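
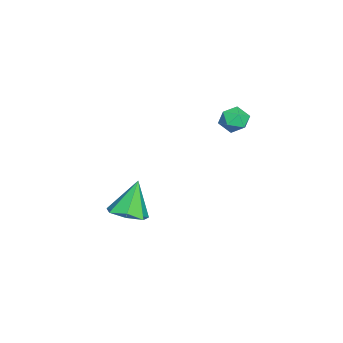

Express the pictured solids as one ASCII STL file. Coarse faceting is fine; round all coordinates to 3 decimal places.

solid 
facet normal -0.582 0.778 -0.237
outer loop
vertex -1.373 3.158 1.551
vertex -1.862 2.918 1.964
vertex -1.388 3.347 2.207
endloop
endfacet
facet normal 0.106 0.956 -0.273
outer loop
vertex -1.373 3.158 1.551
vertex -1.388 3.347 2.207
vertex -0.792 3.196 1.909
endloop
endfacet
facet normal 0.423 0.521 -0.742
outer loop
vertex -1.373 3.158 1.551
vertex -0.792 3.196 1.909
vertex -0.897 2.673 1.482
endloop
endfacet
facet normal -0.070 0.073 -0.995
outer loop
vertex -1.373 3.158 1.551
vertex -0.897 2.673 1.482
vertex -1.558 2.501 1.516
endloop
endfacet
facet normal -0.691 0.231 -0.684
outer loop
vertex -1.373 3.158 1.551
vertex -1.558 2.501 1.516
vertex -1.862 2.918 1.964
endloop
endfacet
facet normal 0.397 0.840 0.369
outer loop
vertex -0.792 3.196 1.909
vertex -1.388 3.347 2.207
vertex -0.922 2.979 2.544
endloop
endfacet
facet normal -0.717 0.552 0.426
outer loop
vertex -1.388 3.347 2.207
vertex -1.862 2.918 1.964
vertex -1.583 2.807 2.578
endloop
endfacet
facet normal -0.895 -0.333 -0.297
outer loop
vertex -1.862 2.918 1.964
vertex -1.558 2.501 1.516
vertex -1.688 2.284 2.151
endloop
endfacet
facet normal 0.112 -0.590 -0.800
outer loop
vertex -1.558 2.501 1.516
vertex -0.897 2.673 1.482
vertex -1.092 2.133 1.853
endloop
endfacet
facet normal 0.911 0.135 -0.390
outer loop
vertex -0.897 2.673 1.482
vertex -0.792 3.196 1.909
vertex -0.618 2.562 2.096
endloop
endfacet
facet normal 0.070 -0.073 0.995
outer loop
vertex -1.107 2.322 2.509
vertex -0.922 2.979 2.544
vertex -1.583 2.807 2.578
endloop
endfacet
facet normal -0.423 -0.521 0.742
outer loop
vertex -1.107 2.322 2.509
vertex -1.583 2.807 2.578
vertex -1.688 2.284 2.151
endloop
endfacet
facet normal -0.106 -0.956 0.273
outer loop
vertex -1.107 2.322 2.509
vertex -1.688 2.284 2.151
vertex -1.092 2.133 1.853
endloop
endfacet
facet normal 0.582 -0.778 0.237
outer loop
vertex -1.107 2.322 2.509
vertex -1.092 2.133 1.853
vertex -0.618 2.562 2.096
endloop
endfacet
facet normal 0.691 -0.231 0.684
outer loop
vertex -1.107 2.322 2.509
vertex -0.618 2.562 2.096
vertex -0.922 2.979 2.544
endloop
endfacet
facet normal -0.112 0.590 0.800
outer loop
vertex -1.583 2.807 2.578
vertex -0.922 2.979 2.544
vertex -1.388 3.347 2.207
endloop
endfacet
facet normal -0.911 -0.135 0.390
outer loop
vertex -1.688 2.284 2.151
vertex -1.583 2.807 2.578
vertex -1.862 2.918 1.964
endloop
endfacet
facet normal -0.397 -0.840 -0.369
outer loop
vertex -1.092 2.133 1.853
vertex -1.688 2.284 2.151
vertex -1.558 2.501 1.516
endloop
endfacet
facet normal 0.717 -0.552 -0.426
outer loop
vertex -0.618 2.562 2.096
vertex -1.092 2.133 1.853
vertex -0.897 2.673 1.482
endloop
endfacet
facet normal 0.895 0.333 0.297
outer loop
vertex -0.922 2.979 2.544
vertex -0.618 2.562 2.096
vertex -0.792 3.196 1.909
endloop
endfacet
facet normal 0.391 -0.184 -0.902
outer loop
vertex -0.269 -0.698 -3.595
vertex -0.759 -1.45 -3.654
vertex -0.975 -0.617 -3.918
endloop
endfacet
facet normal -0.012 0.964 0.267
outer loop
vertex -0.269 -0.698 -3.595
vertex -0.975 -0.617 -3.918
vertex -1.441 -1.13 -2.086
endloop
endfacet
facet normal 0.392 -0.184 -0.901
outer loop
vertex -0.975 -0.617 -3.918
vertex -0.759 -1.45 -3.654
vertex -1.519 -1.164 -4.043
endloop
endfacet
facet normal -0.711 0.703 0.016
outer loop
vertex -0.975 -0.617 -3.918
vertex -1.519 -1.164 -4.043
vertex -1.441 -1.13 -2.086
endloop
endfacet
facet normal 0.392 -0.184 -0.901
outer loop
vertex -1.519 -1.164 -4.043
vertex -0.759 -1.45 -3.654
vertex -1.491 -1.926 -3.875
endloop
endfacet
facet normal -0.999 -0.028 0.040
outer loop
vertex -1.519 -1.164 -4.043
vertex -1.491 -1.926 -3.875
vertex -1.441 -1.13 -2.086
endloop
endfacet
facet normal 0.392 -0.184 -0.902
outer loop
vertex -1.491 -1.926 -3.875
vertex -0.759 -1.45 -3.654
vertex -0.912 -2.33 -3.541
endloop
endfacet
facet normal -0.659 -0.680 0.321
outer loop
vertex -1.491 -1.926 -3.875
vertex -0.912 -2.33 -3.541
vertex -1.441 -1.13 -2.086
endloop
endfacet
facet normal 0.392 -0.184 -0.901
outer loop
vertex -0.912 -2.33 -3.541
vertex -0.759 -1.45 -3.654
vertex -0.218 -2.071 -3.292
endloop
endfacet
facet normal 0.052 -0.761 0.647
outer loop
vertex -0.912 -2.33 -3.541
vertex -0.218 -2.071 -3.292
vertex -1.441 -1.13 -2.086
endloop
endfacet
facet normal 0.392 -0.184 -0.901
outer loop
vertex -0.218 -2.071 -3.292
vertex -0.759 -1.45 -3.654
vertex 0.068 -1.345 -3.316
endloop
endfacet
facet normal 0.599 -0.211 0.772
outer loop
vertex -0.218 -2.071 -3.292
vertex 0.068 -1.345 -3.316
vertex -1.441 -1.13 -2.086
endloop
endfacet
facet normal 0.392 -0.185 -0.901
outer loop
vertex 0.068 -1.345 -3.316
vertex -0.759 -1.45 -3.654
vertex -0.269 -0.698 -3.595
endloop
endfacet
facet normal 0.571 0.557 0.603
outer loop
vertex 0.068 -1.345 -3.316
vertex -0.269 -0.698 -3.595
vertex -1.441 -1.13 -2.086
endloop
endfacet

endsolid


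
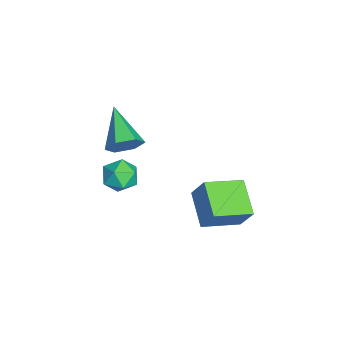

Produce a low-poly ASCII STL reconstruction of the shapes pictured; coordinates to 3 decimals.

solid 
facet normal -0.341 -0.371 -0.864
outer loop
vertex 1.347 2.352 -1.116
vertex -0.299 1.983 -0.308
vertex 0.709 4.103 -1.616
endloop
endfacet
facet normal 0.880 0.198 -0.431
outer loop
vertex 1.199 4.637 -0.372
vertex 1.347 2.352 -1.116
vertex 0.709 4.103 -1.616
endloop
endfacet
facet normal -0.340 -0.371 -0.864
outer loop
vertex 0.709 4.103 -1.616
vertex -0.299 1.983 -0.308
vertex -0.937 3.734 -0.809
endloop
endfacet
facet normal -0.331 0.907 -0.259
outer loop
vertex -0.937 3.734 -0.809
vertex 1.199 4.637 -0.372
vertex 0.709 4.103 -1.616
endloop
endfacet
facet normal 0.331 -0.907 0.259
outer loop
vertex 1.347 2.352 -1.116
vertex 0.191 2.517 0.936
vertex -0.299 1.983 -0.308
endloop
endfacet
facet normal 0.880 0.197 -0.431
outer loop
vertex 1.837 2.886 0.129
vertex 1.347 2.352 -1.116
vertex 1.199 4.637 -0.372
endloop
endfacet
facet normal 0.331 -0.908 0.259
outer loop
vertex 1.837 2.886 0.129
vertex 0.191 2.517 0.936
vertex 1.347 2.352 -1.116
endloop
endfacet
facet normal -0.880 -0.197 0.431
outer loop
vertex -0.299 1.983 -0.308
vertex 0.191 2.517 0.936
vertex -0.937 3.734 -0.809
endloop
endfacet
facet normal -0.331 0.907 -0.259
outer loop
vertex -0.447 4.268 0.436
vertex 1.199 4.637 -0.372
vertex -0.937 3.734 -0.809
endloop
endfacet
facet normal -0.880 -0.198 0.431
outer loop
vertex -0.937 3.734 -0.809
vertex 0.191 2.517 0.936
vertex -0.447 4.268 0.436
endloop
endfacet
facet normal 0.341 0.371 0.864
outer loop
vertex -0.447 4.268 0.436
vertex 1.837 2.886 0.129
vertex 1.199 4.637 -0.372
endloop
endfacet
facet normal 0.340 0.371 0.864
outer loop
vertex 0.191 2.517 0.936
vertex 1.837 2.886 0.129
vertex -0.447 4.268 0.436
endloop
endfacet
facet normal -0.837 0.314 0.449
outer loop
vertex -4.655 -1.348 -2.308
vertex -4.134 -1.079 -1.525
vertex -4.286 -0.444 -2.253
endloop
endfacet
facet normal -0.888 0.378 -0.261
outer loop
vertex -4.655 -1.348 -2.308
vertex -4.286 -0.444 -2.253
vertex -4.248 -0.938 -3.097
endloop
endfacet
facet normal -0.793 -0.267 -0.548
outer loop
vertex -4.655 -1.348 -2.308
vertex -4.248 -0.938 -3.097
vertex -4.074 -1.878 -2.89
endloop
endfacet
facet normal -0.682 -0.731 -0.016
outer loop
vertex -4.655 -1.348 -2.308
vertex -4.074 -1.878 -2.89
vertex -4.003 -1.965 -1.918
endloop
endfacet
facet normal -0.709 -0.371 0.599
outer loop
vertex -4.655 -1.348 -2.308
vertex -4.003 -1.965 -1.918
vertex -4.134 -1.079 -1.525
endloop
endfacet
facet normal -0.357 0.799 -0.484
outer loop
vertex -4.248 -0.938 -3.097
vertex -4.286 -0.444 -2.253
vertex -3.477 -0.415 -2.802
endloop
endfacet
facet normal -0.273 0.696 0.664
outer loop
vertex -4.286 -0.444 -2.253
vertex -4.134 -1.079 -1.525
vertex -3.406 -0.502 -1.83
endloop
endfacet
facet normal -0.067 -0.413 0.908
outer loop
vertex -4.134 -1.079 -1.525
vertex -4.003 -1.965 -1.918
vertex -3.232 -1.442 -1.623
endloop
endfacet
facet normal -0.024 -0.996 -0.087
outer loop
vertex -4.003 -1.965 -1.918
vertex -4.074 -1.878 -2.89
vertex -3.194 -1.936 -2.467
endloop
endfacet
facet normal -0.202 -0.246 -0.948
outer loop
vertex -4.074 -1.878 -2.89
vertex -4.248 -0.938 -3.097
vertex -3.346 -1.301 -3.195
endloop
endfacet
facet normal 0.682 0.731 0.016
outer loop
vertex -2.825 -1.032 -2.412
vertex -3.477 -0.415 -2.802
vertex -3.406 -0.502 -1.83
endloop
endfacet
facet normal 0.793 0.267 0.548
outer loop
vertex -2.825 -1.032 -2.412
vertex -3.406 -0.502 -1.83
vertex -3.232 -1.442 -1.623
endloop
endfacet
facet normal 0.888 -0.378 0.261
outer loop
vertex -2.825 -1.032 -2.412
vertex -3.232 -1.442 -1.623
vertex -3.194 -1.936 -2.467
endloop
endfacet
facet normal 0.837 -0.314 -0.449
outer loop
vertex -2.825 -1.032 -2.412
vertex -3.194 -1.936 -2.467
vertex -3.346 -1.301 -3.195
endloop
endfacet
facet normal 0.709 0.371 -0.599
outer loop
vertex -2.825 -1.032 -2.412
vertex -3.346 -1.301 -3.195
vertex -3.477 -0.415 -2.802
endloop
endfacet
facet normal 0.024 0.996 0.087
outer loop
vertex -3.406 -0.502 -1.83
vertex -3.477 -0.415 -2.802
vertex -4.286 -0.444 -2.253
endloop
endfacet
facet normal 0.202 0.246 0.948
outer loop
vertex -3.232 -1.442 -1.623
vertex -3.406 -0.502 -1.83
vertex -4.134 -1.079 -1.525
endloop
endfacet
facet normal 0.357 -0.799 0.484
outer loop
vertex -3.194 -1.936 -2.467
vertex -3.232 -1.442 -1.623
vertex -4.003 -1.965 -1.918
endloop
endfacet
facet normal 0.273 -0.696 -0.664
outer loop
vertex -3.346 -1.301 -3.195
vertex -3.194 -1.936 -2.467
vertex -4.074 -1.878 -2.89
endloop
endfacet
facet normal 0.067 0.413 -0.908
outer loop
vertex -3.477 -0.415 -2.802
vertex -3.346 -1.301 -3.195
vertex -4.248 -0.938 -3.097
endloop
endfacet
facet normal 0.850 0.223 -0.478
outer loop
vertex 0.033 -0.396 3.852
vertex -0.24 -0.865 3.147
vertex -0.434 0.002 3.207
endloop
endfacet
facet normal -0.234 0.743 0.627
outer loop
vertex 0.033 -0.396 3.852
vertex -0.434 0.002 3.207
vertex -2.1 -1.355 4.193
endloop
endfacet
facet normal 0.850 0.223 -0.478
outer loop
vertex -0.434 0.002 3.207
vertex -0.24 -0.865 3.147
vertex -0.707 -0.467 2.502
endloop
endfacet
facet normal -0.687 0.699 -0.199
outer loop
vertex -0.434 0.002 3.207
vertex -0.707 -0.467 2.502
vertex -2.1 -1.355 4.193
endloop
endfacet
facet normal 0.850 0.223 -0.478
outer loop
vertex -0.707 -0.467 2.502
vertex -0.24 -0.865 3.147
vertex -0.513 -1.334 2.442
endloop
endfacet
facet normal -0.735 -0.118 -0.668
outer loop
vertex -0.707 -0.467 2.502
vertex -0.513 -1.334 2.442
vertex -2.1 -1.355 4.193
endloop
endfacet
facet normal 0.849 0.224 -0.478
outer loop
vertex -0.513 -1.334 2.442
vertex -0.24 -0.865 3.147
vertex -0.045 -1.731 3.087
endloop
endfacet
facet normal -0.330 -0.892 -0.310
outer loop
vertex -0.513 -1.334 2.442
vertex -0.045 -1.731 3.087
vertex -2.1 -1.355 4.193
endloop
endfacet
facet normal 0.849 0.224 -0.478
outer loop
vertex -0.045 -1.731 3.087
vertex -0.24 -0.865 3.147
vertex 0.228 -1.262 3.792
endloop
endfacet
facet normal 0.123 -0.848 0.516
outer loop
vertex -0.045 -1.731 3.087
vertex 0.228 -1.262 3.792
vertex -2.1 -1.355 4.193
endloop
endfacet
facet normal 0.849 0.224 -0.478
outer loop
vertex 0.228 -1.262 3.792
vertex -0.24 -0.865 3.147
vertex 0.033 -0.396 3.852
endloop
endfacet
facet normal 0.171 -0.030 0.985
outer loop
vertex 0.228 -1.262 3.792
vertex 0.033 -0.396 3.852
vertex -2.1 -1.355 4.193
endloop
endfacet

endsolid


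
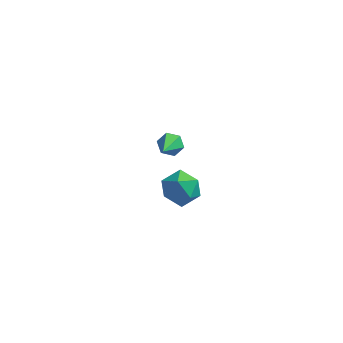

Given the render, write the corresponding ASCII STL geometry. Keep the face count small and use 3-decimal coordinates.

solid 
facet normal -0.025 0.834 -0.550
outer loop
vertex -2.635 3.766 -1.646
vertex -2.967 4.154 -1.043
vertex -2.181 4.131 -1.113
endloop
endfacet
facet normal 0.788 -0.535 -0.305
outer loop
vertex -2.635 3.766 -1.646
vertex -2.181 4.131 -1.113
vertex -2.913 2.326 0.163
endloop
endfacet
facet normal -0.025 0.834 -0.550
outer loop
vertex -2.181 4.131 -1.113
vertex -2.967 4.154 -1.043
vertex -2.513 4.519 -0.51
endloop
endfacet
facet normal 0.873 -0.010 0.487
outer loop
vertex -2.181 4.131 -1.113
vertex -2.513 4.519 -0.51
vertex -2.913 2.326 0.163
endloop
endfacet
facet normal -0.025 0.834 -0.550
outer loop
vertex -2.513 4.519 -0.51
vertex -2.967 4.154 -1.043
vertex -3.299 4.542 -0.44
endloop
endfacet
facet normal 0.093 0.277 0.956
outer loop
vertex -2.513 4.519 -0.51
vertex -3.299 4.542 -0.44
vertex -2.913 2.326 0.163
endloop
endfacet
facet normal -0.026 0.834 -0.551
outer loop
vertex -3.299 4.542 -0.44
vertex -2.967 4.154 -1.043
vertex -3.754 4.176 -0.973
endloop
endfacet
facet normal -0.773 0.038 0.634
outer loop
vertex -3.299 4.542 -0.44
vertex -3.754 4.176 -0.973
vertex -2.913 2.326 0.163
endloop
endfacet
facet normal -0.026 0.834 -0.551
outer loop
vertex -3.754 4.176 -0.973
vertex -2.967 4.154 -1.043
vertex -3.422 3.788 -1.576
endloop
endfacet
facet normal -0.858 -0.488 -0.159
outer loop
vertex -3.754 4.176 -0.973
vertex -3.422 3.788 -1.576
vertex -2.913 2.326 0.163
endloop
endfacet
facet normal -0.026 0.834 -0.551
outer loop
vertex -3.422 3.788 -1.576
vertex -2.967 4.154 -1.043
vertex -2.635 3.766 -1.646
endloop
endfacet
facet normal -0.078 -0.774 -0.628
outer loop
vertex -3.422 3.788 -1.576
vertex -2.635 3.766 -1.646
vertex -2.913 2.326 0.163
endloop
endfacet
facet normal 0.211 0.192 0.959
outer loop
vertex -0.743 -2.617 4.248
vertex -0.595 -3.747 4.442
vertex 0.302 -3.094 4.114
endloop
endfacet
facet normal 0.406 0.737 0.541
outer loop
vertex -0.743 -2.617 4.248
vertex 0.302 -3.094 4.114
vertex -0.083 -2.319 3.347
endloop
endfacet
facet normal -0.172 0.966 0.193
outer loop
vertex -0.743 -2.617 4.248
vertex -0.083 -2.319 3.347
vertex -1.217 -2.492 3.201
endloop
endfacet
facet normal -0.726 0.563 0.396
outer loop
vertex -0.743 -2.617 4.248
vertex -1.217 -2.492 3.201
vertex -1.533 -3.375 3.877
endloop
endfacet
facet normal -0.489 0.085 0.868
outer loop
vertex -0.743 -2.617 4.248
vertex -1.533 -3.375 3.877
vertex -0.595 -3.747 4.442
endloop
endfacet
facet normal 0.870 0.489 0.058
outer loop
vertex -0.083 -2.319 3.347
vertex 0.302 -3.094 4.114
vertex 0.473 -3.265 2.983
endloop
endfacet
facet normal 0.554 -0.393 0.734
outer loop
vertex 0.302 -3.094 4.114
vertex -0.595 -3.747 4.442
vertex 0.157 -4.148 3.659
endloop
endfacet
facet normal -0.578 -0.566 0.588
outer loop
vertex -0.595 -3.747 4.442
vertex -1.533 -3.375 3.877
vertex -0.977 -4.321 3.513
endloop
endfacet
facet normal -0.962 0.209 -0.177
outer loop
vertex -1.533 -3.375 3.877
vertex -1.217 -2.492 3.201
vertex -1.362 -3.546 2.746
endloop
endfacet
facet normal -0.066 0.861 -0.505
outer loop
vertex -1.217 -2.492 3.201
vertex -0.083 -2.319 3.347
vertex -0.465 -2.893 2.418
endloop
endfacet
facet normal 0.726 -0.563 -0.396
outer loop
vertex -0.317 -4.023 2.612
vertex 0.473 -3.265 2.983
vertex 0.157 -4.148 3.659
endloop
endfacet
facet normal 0.172 -0.966 -0.193
outer loop
vertex -0.317 -4.023 2.612
vertex 0.157 -4.148 3.659
vertex -0.977 -4.321 3.513
endloop
endfacet
facet normal -0.406 -0.737 -0.541
outer loop
vertex -0.317 -4.023 2.612
vertex -0.977 -4.321 3.513
vertex -1.362 -3.546 2.746
endloop
endfacet
facet normal -0.211 -0.192 -0.959
outer loop
vertex -0.317 -4.023 2.612
vertex -1.362 -3.546 2.746
vertex -0.465 -2.893 2.418
endloop
endfacet
facet normal 0.489 -0.085 -0.868
outer loop
vertex -0.317 -4.023 2.612
vertex -0.465 -2.893 2.418
vertex 0.473 -3.265 2.983
endloop
endfacet
facet normal 0.962 -0.209 0.177
outer loop
vertex 0.157 -4.148 3.659
vertex 0.473 -3.265 2.983
vertex 0.302 -3.094 4.114
endloop
endfacet
facet normal 0.066 -0.861 0.505
outer loop
vertex -0.977 -4.321 3.513
vertex 0.157 -4.148 3.659
vertex -0.595 -3.747 4.442
endloop
endfacet
facet normal -0.870 -0.489 -0.058
outer loop
vertex -1.362 -3.546 2.746
vertex -0.977 -4.321 3.513
vertex -1.533 -3.375 3.877
endloop
endfacet
facet normal -0.554 0.393 -0.734
outer loop
vertex -0.465 -2.893 2.418
vertex -1.362 -3.546 2.746
vertex -1.217 -2.492 3.201
endloop
endfacet
facet normal 0.578 0.566 -0.588
outer loop
vertex 0.473 -3.265 2.983
vertex -0.465 -2.893 2.418
vertex -0.083 -2.319 3.347
endloop
endfacet

endsolid


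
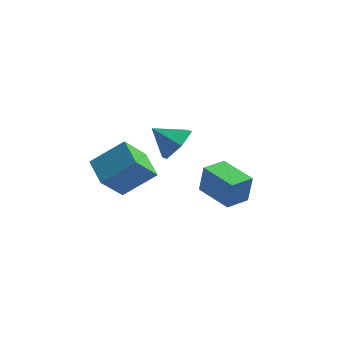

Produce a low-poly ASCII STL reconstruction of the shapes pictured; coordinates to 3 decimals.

solid 
facet normal -0.375 -0.505 0.777
outer loop
vertex -3.118 0.515 -1.17
vertex -3.91 1.62 -0.834
vertex -4.462 -0.124 -2.235
endloop
endfacet
facet normal 0.565 -0.789 -0.240
outer loop
vertex -3.79 0.78 -3.626
vertex -3.118 0.515 -1.17
vertex -4.462 -0.124 -2.235
endloop
endfacet
facet normal -0.375 -0.506 0.777
outer loop
vertex -4.462 -0.124 -2.235
vertex -3.91 1.62 -0.834
vertex -5.254 0.98 -1.899
endloop
endfacet
facet normal -0.734 -0.350 -0.582
outer loop
vertex -5.254 0.98 -1.899
vertex -3.79 0.78 -3.626
vertex -4.462 -0.124 -2.235
endloop
endfacet
facet normal 0.734 0.349 0.582
outer loop
vertex -3.118 0.515 -1.17
vertex -3.238 2.524 -2.225
vertex -3.91 1.62 -0.834
endloop
endfacet
facet normal 0.566 -0.789 -0.240
outer loop
vertex -2.446 1.42 -2.561
vertex -3.118 0.515 -1.17
vertex -3.79 0.78 -3.626
endloop
endfacet
facet normal 0.734 0.350 0.582
outer loop
vertex -2.446 1.42 -2.561
vertex -3.238 2.524 -2.225
vertex -3.118 0.515 -1.17
endloop
endfacet
facet normal -0.566 0.789 0.240
outer loop
vertex -3.91 1.62 -0.834
vertex -3.238 2.524 -2.225
vertex -5.254 0.98 -1.899
endloop
endfacet
facet normal -0.734 -0.349 -0.582
outer loop
vertex -4.582 1.885 -3.29
vertex -3.79 0.78 -3.626
vertex -5.254 0.98 -1.899
endloop
endfacet
facet normal -0.565 0.789 0.240
outer loop
vertex -5.254 0.98 -1.899
vertex -3.238 2.524 -2.225
vertex -4.582 1.885 -3.29
endloop
endfacet
facet normal 0.375 0.505 -0.777
outer loop
vertex -4.582 1.885 -3.29
vertex -2.446 1.42 -2.561
vertex -3.79 0.78 -3.626
endloop
endfacet
facet normal 0.375 0.506 -0.777
outer loop
vertex -3.238 2.524 -2.225
vertex -2.446 1.42 -2.561
vertex -4.582 1.885 -3.29
endloop
endfacet
facet normal 0.804 -0.014 -0.594
outer loop
vertex -1.442 3.337 -1.003
vertex -2.039 3.14 -1.807
vertex -1.832 4.105 -1.55
endloop
endfacet
facet normal -0.054 0.561 0.826
outer loop
vertex -1.442 3.337 -1.003
vertex -1.832 4.105 -1.55
vertex -3.141 3.16 -0.993
endloop
endfacet
facet normal 0.804 -0.014 -0.594
outer loop
vertex -1.832 4.105 -1.55
vertex -2.039 3.14 -1.807
vertex -2.429 3.908 -2.353
endloop
endfacet
facet normal -0.523 0.832 0.184
outer loop
vertex -1.832 4.105 -1.55
vertex -2.429 3.908 -2.353
vertex -3.141 3.16 -0.993
endloop
endfacet
facet normal 0.804 -0.014 -0.594
outer loop
vertex -2.429 3.908 -2.353
vertex -2.039 3.14 -1.807
vertex -2.636 2.943 -2.61
endloop
endfacet
facet normal -0.905 0.279 -0.320
outer loop
vertex -2.429 3.908 -2.353
vertex -2.636 2.943 -2.61
vertex -3.141 3.16 -0.993
endloop
endfacet
facet normal 0.804 -0.014 -0.594
outer loop
vertex -2.636 2.943 -2.61
vertex -2.039 3.14 -1.807
vertex -2.246 2.175 -2.064
endloop
endfacet
facet normal -0.818 -0.545 -0.182
outer loop
vertex -2.636 2.943 -2.61
vertex -2.246 2.175 -2.064
vertex -3.141 3.16 -0.993
endloop
endfacet
facet normal 0.804 -0.014 -0.594
outer loop
vertex -2.246 2.175 -2.064
vertex -2.039 3.14 -1.807
vertex -1.649 2.372 -1.261
endloop
endfacet
facet normal -0.349 -0.817 0.460
outer loop
vertex -2.246 2.175 -2.064
vertex -1.649 2.372 -1.261
vertex -3.141 3.16 -0.993
endloop
endfacet
facet normal 0.804 -0.014 -0.594
outer loop
vertex -1.649 2.372 -1.261
vertex -2.039 3.14 -1.807
vertex -1.442 3.337 -1.003
endloop
endfacet
facet normal 0.033 -0.265 0.964
outer loop
vertex -1.649 2.372 -1.261
vertex -1.442 3.337 -1.003
vertex -3.141 3.16 -0.993
endloop
endfacet
facet normal -0.561 -0.815 0.147
outer loop
vertex 1.099 -0.295 -1.177
vertex -0.312 0.688 -1.11
vertex 0.947 -0.425 -2.481
endloop
endfacet
facet normal 0.820 -0.571 -0.039
outer loop
vertex 1.592 0.512 -2.65
vertex 1.099 -0.295 -1.177
vertex 0.947 -0.425 -2.481
endloop
endfacet
facet normal -0.561 -0.815 0.146
outer loop
vertex 0.947 -0.425 -2.481
vertex -0.312 0.688 -1.11
vertex -0.464 0.558 -2.415
endloop
endfacet
facet normal -0.115 -0.099 -0.988
outer loop
vertex -0.464 0.558 -2.415
vertex 1.592 0.512 -2.65
vertex 0.947 -0.425 -2.481
endloop
endfacet
facet normal 0.116 0.099 0.988
outer loop
vertex 1.099 -0.295 -1.177
vertex 0.333 1.625 -1.279
vertex -0.312 0.688 -1.11
endloop
endfacet
facet normal 0.820 -0.571 -0.039
outer loop
vertex 1.744 0.642 -1.345
vertex 1.099 -0.295 -1.177
vertex 1.592 0.512 -2.65
endloop
endfacet
facet normal 0.115 0.098 0.989
outer loop
vertex 1.744 0.642 -1.345
vertex 0.333 1.625 -1.279
vertex 1.099 -0.295 -1.177
endloop
endfacet
facet normal -0.820 0.571 0.039
outer loop
vertex -0.312 0.688 -1.11
vertex 0.333 1.625 -1.279
vertex -0.464 0.558 -2.415
endloop
endfacet
facet normal -0.115 -0.098 -0.989
outer loop
vertex 0.181 1.495 -2.583
vertex 1.592 0.512 -2.65
vertex -0.464 0.558 -2.415
endloop
endfacet
facet normal -0.820 0.571 0.039
outer loop
vertex -0.464 0.558 -2.415
vertex 0.333 1.625 -1.279
vertex 0.181 1.495 -2.583
endloop
endfacet
facet normal 0.561 0.815 -0.146
outer loop
vertex 0.181 1.495 -2.583
vertex 1.744 0.642 -1.345
vertex 1.592 0.512 -2.65
endloop
endfacet
facet normal 0.561 0.815 -0.147
outer loop
vertex 0.333 1.625 -1.279
vertex 1.744 0.642 -1.345
vertex 0.181 1.495 -2.583
endloop
endfacet

endsolid


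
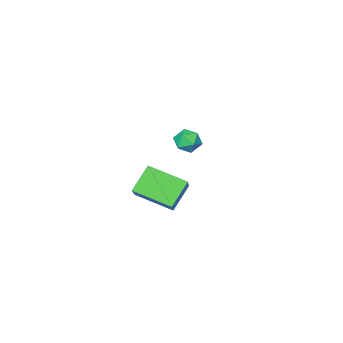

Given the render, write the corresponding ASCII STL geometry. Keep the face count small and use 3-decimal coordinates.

solid 
facet normal -0.362 0.876 0.317
outer loop
vertex 1.355 0.069 1.385
vertex 1.506 -0.098 2.019
vertex 1.958 0.226 1.64
endloop
endfacet
facet normal -0.098 0.934 -0.343
outer loop
vertex 1.355 0.069 1.385
vertex 1.958 0.226 1.64
vertex 1.909 -0.01 1.012
endloop
endfacet
facet normal -0.445 0.472 -0.761
outer loop
vertex 1.355 0.069 1.385
vertex 1.909 -0.01 1.012
vertex 1.427 -0.479 1.003
endloop
endfacet
facet normal -0.925 0.128 -0.358
outer loop
vertex 1.355 0.069 1.385
vertex 1.427 -0.479 1.003
vertex 1.178 -0.534 1.626
endloop
endfacet
facet normal -0.873 0.379 0.308
outer loop
vertex 1.355 0.069 1.385
vertex 1.178 -0.534 1.626
vertex 1.506 -0.098 2.019
endloop
endfacet
facet normal 0.589 0.740 -0.324
outer loop
vertex 1.909 -0.01 1.012
vertex 1.958 0.226 1.64
vertex 2.402 -0.226 1.414
endloop
endfacet
facet normal 0.162 0.646 0.746
outer loop
vertex 1.958 0.226 1.64
vertex 1.506 -0.098 2.019
vertex 2.153 -0.281 2.037
endloop
endfacet
facet normal -0.665 -0.158 0.730
outer loop
vertex 1.506 -0.098 2.019
vertex 1.178 -0.534 1.626
vertex 1.671 -0.75 2.028
endloop
endfacet
facet normal -0.750 -0.562 -0.349
outer loop
vertex 1.178 -0.534 1.626
vertex 1.427 -0.479 1.003
vertex 1.622 -0.986 1.4
endloop
endfacet
facet normal 0.026 -0.007 -1.000
outer loop
vertex 1.427 -0.479 1.003
vertex 1.909 -0.01 1.012
vertex 2.074 -0.662 1.021
endloop
endfacet
facet normal 0.925 -0.128 0.358
outer loop
vertex 2.225 -0.829 1.655
vertex 2.402 -0.226 1.414
vertex 2.153 -0.281 2.037
endloop
endfacet
facet normal 0.445 -0.472 0.761
outer loop
vertex 2.225 -0.829 1.655
vertex 2.153 -0.281 2.037
vertex 1.671 -0.75 2.028
endloop
endfacet
facet normal 0.098 -0.934 0.343
outer loop
vertex 2.225 -0.829 1.655
vertex 1.671 -0.75 2.028
vertex 1.622 -0.986 1.4
endloop
endfacet
facet normal 0.362 -0.876 -0.317
outer loop
vertex 2.225 -0.829 1.655
vertex 1.622 -0.986 1.4
vertex 2.074 -0.662 1.021
endloop
endfacet
facet normal 0.873 -0.379 -0.308
outer loop
vertex 2.225 -0.829 1.655
vertex 2.074 -0.662 1.021
vertex 2.402 -0.226 1.414
endloop
endfacet
facet normal 0.750 0.562 0.349
outer loop
vertex 2.153 -0.281 2.037
vertex 2.402 -0.226 1.414
vertex 1.958 0.226 1.64
endloop
endfacet
facet normal -0.026 0.007 1.000
outer loop
vertex 1.671 -0.75 2.028
vertex 2.153 -0.281 2.037
vertex 1.506 -0.098 2.019
endloop
endfacet
facet normal -0.589 -0.740 0.324
outer loop
vertex 1.622 -0.986 1.4
vertex 1.671 -0.75 2.028
vertex 1.178 -0.534 1.626
endloop
endfacet
facet normal -0.162 -0.646 -0.746
outer loop
vertex 2.074 -0.662 1.021
vertex 1.622 -0.986 1.4
vertex 1.427 -0.479 1.003
endloop
endfacet
facet normal 0.665 0.158 -0.730
outer loop
vertex 2.402 -0.226 1.414
vertex 2.074 -0.662 1.021
vertex 1.909 -0.01 1.012
endloop
endfacet
facet normal -0.695 -0.150 0.703
outer loop
vertex 0.978 -4.237 -2.21
vertex -0.038 -2.677 -2.883
vertex -0.099 -5.515 -3.547
endloop
endfacet
facet normal 0.513 -0.788 0.340
outer loop
vertex 0.978 -5.283 -4.637
vertex 0.978 -4.237 -2.21
vertex -0.099 -5.515 -3.547
endloop
endfacet
facet normal -0.695 -0.150 0.704
outer loop
vertex -0.099 -5.515 -3.547
vertex -0.038 -2.677 -2.883
vertex -1.116 -3.954 -4.219
endloop
endfacet
facet normal -0.504 -0.597 -0.625
outer loop
vertex -1.116 -3.954 -4.219
vertex 0.978 -5.283 -4.637
vertex -0.099 -5.515 -3.547
endloop
endfacet
facet normal 0.503 0.597 0.624
outer loop
vertex 0.978 -4.237 -2.21
vertex 1.039 -2.445 -3.973
vertex -0.038 -2.677 -2.883
endloop
endfacet
facet normal 0.513 -0.788 0.340
outer loop
vertex 2.056 -4.006 -3.301
vertex 0.978 -4.237 -2.21
vertex 0.978 -5.283 -4.637
endloop
endfacet
facet normal 0.504 0.597 0.624
outer loop
vertex 2.056 -4.006 -3.301
vertex 1.039 -2.445 -3.973
vertex 0.978 -4.237 -2.21
endloop
endfacet
facet normal -0.513 0.788 -0.339
outer loop
vertex -0.038 -2.677 -2.883
vertex 1.039 -2.445 -3.973
vertex -1.116 -3.954 -4.219
endloop
endfacet
facet normal -0.504 -0.597 -0.624
outer loop
vertex -0.038 -3.723 -5.31
vertex 0.978 -5.283 -4.637
vertex -1.116 -3.954 -4.219
endloop
endfacet
facet normal -0.513 0.788 -0.340
outer loop
vertex -1.116 -3.954 -4.219
vertex 1.039 -2.445 -3.973
vertex -0.038 -3.723 -5.31
endloop
endfacet
facet normal 0.695 0.149 -0.703
outer loop
vertex -0.038 -3.723 -5.31
vertex 2.056 -4.006 -3.301
vertex 0.978 -5.283 -4.637
endloop
endfacet
facet normal 0.695 0.150 -0.703
outer loop
vertex 1.039 -2.445 -3.973
vertex 2.056 -4.006 -3.301
vertex -0.038 -3.723 -5.31
endloop
endfacet

endsolid


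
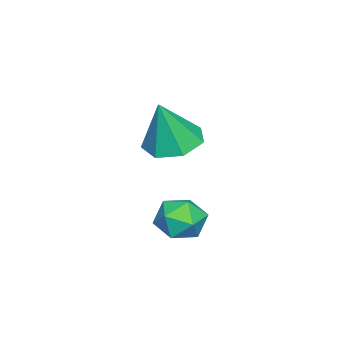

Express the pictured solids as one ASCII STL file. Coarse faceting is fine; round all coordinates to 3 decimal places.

solid 
facet normal -0.981 -0.172 -0.089
outer loop
vertex 2.126 -2.379 -1.516
vertex 2.248 -3.205 -1.261
vertex 2.085 -2.585 -0.669
endloop
endfacet
facet normal -0.856 0.510 0.083
outer loop
vertex 2.126 -2.379 -1.516
vertex 2.085 -2.585 -0.669
vertex 2.494 -1.857 -0.922
endloop
endfacet
facet normal -0.439 0.792 -0.424
outer loop
vertex 2.126 -2.379 -1.516
vertex 2.494 -1.857 -0.922
vertex 2.909 -2.027 -1.67
endloop
endfacet
facet normal -0.307 0.285 -0.908
outer loop
vertex 2.126 -2.379 -1.516
vertex 2.909 -2.027 -1.67
vertex 2.757 -2.86 -1.88
endloop
endfacet
facet normal -0.642 -0.311 -0.701
outer loop
vertex 2.126 -2.379 -1.516
vertex 2.757 -2.86 -1.88
vertex 2.248 -3.205 -1.261
endloop
endfacet
facet normal -0.494 0.520 0.697
outer loop
vertex 2.494 -1.857 -0.922
vertex 2.085 -2.585 -0.669
vertex 2.843 -2.36 -0.3
endloop
endfacet
facet normal -0.695 -0.583 0.420
outer loop
vertex 2.085 -2.585 -0.669
vertex 2.248 -3.205 -1.261
vertex 2.691 -3.193 -0.51
endloop
endfacet
facet normal -0.147 -0.808 -0.571
outer loop
vertex 2.248 -3.205 -1.261
vertex 2.757 -2.86 -1.88
vertex 3.106 -3.363 -1.258
endloop
endfacet
facet normal 0.394 0.156 -0.906
outer loop
vertex 2.757 -2.86 -1.88
vertex 2.909 -2.027 -1.67
vertex 3.515 -2.635 -1.511
endloop
endfacet
facet normal 0.180 0.976 -0.122
outer loop
vertex 2.909 -2.027 -1.67
vertex 2.494 -1.857 -0.922
vertex 3.352 -2.015 -0.919
endloop
endfacet
facet normal 0.307 -0.285 0.908
outer loop
vertex 3.474 -2.841 -0.664
vertex 2.843 -2.36 -0.3
vertex 2.691 -3.193 -0.51
endloop
endfacet
facet normal 0.439 -0.792 0.424
outer loop
vertex 3.474 -2.841 -0.664
vertex 2.691 -3.193 -0.51
vertex 3.106 -3.363 -1.258
endloop
endfacet
facet normal 0.856 -0.510 -0.083
outer loop
vertex 3.474 -2.841 -0.664
vertex 3.106 -3.363 -1.258
vertex 3.515 -2.635 -1.511
endloop
endfacet
facet normal 0.981 0.172 0.089
outer loop
vertex 3.474 -2.841 -0.664
vertex 3.515 -2.635 -1.511
vertex 3.352 -2.015 -0.919
endloop
endfacet
facet normal 0.642 0.311 0.701
outer loop
vertex 3.474 -2.841 -0.664
vertex 3.352 -2.015 -0.919
vertex 2.843 -2.36 -0.3
endloop
endfacet
facet normal -0.394 -0.156 0.906
outer loop
vertex 2.691 -3.193 -0.51
vertex 2.843 -2.36 -0.3
vertex 2.085 -2.585 -0.669
endloop
endfacet
facet normal -0.180 -0.976 0.122
outer loop
vertex 3.106 -3.363 -1.258
vertex 2.691 -3.193 -0.51
vertex 2.248 -3.205 -1.261
endloop
endfacet
facet normal 0.494 -0.520 -0.697
outer loop
vertex 3.515 -2.635 -1.511
vertex 3.106 -3.363 -1.258
vertex 2.757 -2.86 -1.88
endloop
endfacet
facet normal 0.695 0.583 -0.420
outer loop
vertex 3.352 -2.015 -0.919
vertex 3.515 -2.635 -1.511
vertex 2.909 -2.027 -1.67
endloop
endfacet
facet normal 0.147 0.808 0.571
outer loop
vertex 2.843 -2.36 -0.3
vertex 3.352 -2.015 -0.919
vertex 2.494 -1.857 -0.922
endloop
endfacet
facet normal -0.290 0.143 -0.946
outer loop
vertex 2.28 -3.602 1.016
vertex 1.365 -3.39 1.329
vertex 2.128 -2.774 1.188
endloop
endfacet
facet normal 0.972 0.140 0.187
outer loop
vertex 2.28 -3.602 1.016
vertex 2.128 -2.774 1.188
vertex 1.895 -3.65 3.051
endloop
endfacet
facet normal -0.291 0.144 -0.946
outer loop
vertex 2.128 -2.774 1.188
vertex 1.365 -3.39 1.329
vertex 1.401 -2.41 1.467
endloop
endfacet
facet normal 0.530 0.740 0.414
outer loop
vertex 2.128 -2.774 1.188
vertex 1.401 -2.41 1.467
vertex 1.895 -3.65 3.051
endloop
endfacet
facet normal -0.291 0.144 -0.946
outer loop
vertex 1.401 -2.41 1.467
vertex 1.365 -3.39 1.329
vertex 0.648 -2.783 1.642
endloop
endfacet
facet normal -0.215 0.735 0.643
outer loop
vertex 1.401 -2.41 1.467
vertex 0.648 -2.783 1.642
vertex 1.895 -3.65 3.051
endloop
endfacet
facet normal -0.291 0.144 -0.946
outer loop
vertex 0.648 -2.783 1.642
vertex 1.365 -3.39 1.329
vertex 0.435 -3.613 1.581
endloop
endfacet
facet normal -0.702 0.129 0.700
outer loop
vertex 0.648 -2.783 1.642
vertex 0.435 -3.613 1.581
vertex 1.895 -3.65 3.051
endloop
endfacet
facet normal -0.291 0.143 -0.946
outer loop
vertex 0.435 -3.613 1.581
vertex 1.365 -3.39 1.329
vertex 0.922 -4.275 1.331
endloop
endfacet
facet normal -0.564 -0.621 0.545
outer loop
vertex 0.435 -3.613 1.581
vertex 0.922 -4.275 1.331
vertex 1.895 -3.65 3.051
endloop
endfacet
facet normal -0.290 0.143 -0.946
outer loop
vertex 0.922 -4.275 1.331
vertex 1.365 -3.39 1.329
vertex 1.744 -4.27 1.08
endloop
endfacet
facet normal 0.095 -0.952 0.292
outer loop
vertex 0.922 -4.275 1.331
vertex 1.744 -4.27 1.08
vertex 1.895 -3.65 3.051
endloop
endfacet
facet normal -0.291 0.143 -0.946
outer loop
vertex 1.744 -4.27 1.08
vertex 1.365 -3.39 1.329
vertex 2.28 -3.602 1.016
endloop
endfacet
facet normal 0.779 -0.612 0.133
outer loop
vertex 1.744 -4.27 1.08
vertex 2.28 -3.602 1.016
vertex 1.895 -3.65 3.051
endloop
endfacet

endsolid


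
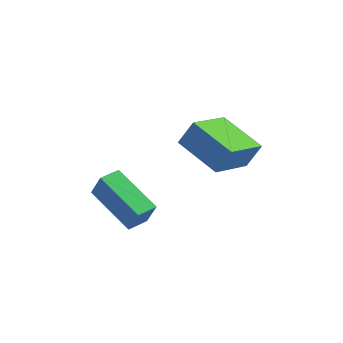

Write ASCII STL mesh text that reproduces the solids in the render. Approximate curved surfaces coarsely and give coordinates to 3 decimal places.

solid 
facet normal -0.483 -0.762 0.432
outer loop
vertex -0.091 -2.812 2.116
vertex -1.43 -1.701 2.578
vertex -0.568 -3.015 1.226
endloop
endfacet
facet normal 0.743 -0.618 -0.257
outer loop
vertex 0.33 -1.599 0.422
vertex -0.091 -2.812 2.116
vertex -0.568 -3.015 1.226
endloop
endfacet
facet normal -0.482 -0.762 0.433
outer loop
vertex -0.568 -3.015 1.226
vertex -1.43 -1.701 2.578
vertex -1.906 -1.905 1.688
endloop
endfacet
facet normal -0.462 -0.198 -0.864
outer loop
vertex -1.906 -1.905 1.688
vertex 0.33 -1.599 0.422
vertex -0.568 -3.015 1.226
endloop
endfacet
facet normal 0.462 0.198 0.864
outer loop
vertex -0.091 -2.812 2.116
vertex -0.532 -0.285 1.774
vertex -1.43 -1.701 2.578
endloop
endfacet
facet normal 0.744 -0.617 -0.257
outer loop
vertex 0.806 -1.395 1.312
vertex -0.091 -2.812 2.116
vertex 0.33 -1.599 0.422
endloop
endfacet
facet normal 0.462 0.198 0.864
outer loop
vertex 0.806 -1.395 1.312
vertex -0.532 -0.285 1.774
vertex -0.091 -2.812 2.116
endloop
endfacet
facet normal -0.744 0.617 0.256
outer loop
vertex -1.43 -1.701 2.578
vertex -0.532 -0.285 1.774
vertex -1.906 -1.905 1.688
endloop
endfacet
facet normal -0.462 -0.198 -0.864
outer loop
vertex -1.009 -0.488 0.884
vertex 0.33 -1.599 0.422
vertex -1.906 -1.905 1.688
endloop
endfacet
facet normal -0.744 0.617 0.258
outer loop
vertex -1.906 -1.905 1.688
vertex -0.532 -0.285 1.774
vertex -1.009 -0.488 0.884
endloop
endfacet
facet normal 0.483 0.762 -0.433
outer loop
vertex -1.009 -0.488 0.884
vertex 0.806 -1.395 1.312
vertex 0.33 -1.599 0.422
endloop
endfacet
facet normal 0.483 0.762 -0.432
outer loop
vertex -0.532 -0.285 1.774
vertex 0.806 -1.395 1.312
vertex -1.009 -0.488 0.884
endloop
endfacet
facet normal -0.700 0.619 0.357
outer loop
vertex -4.345 -2.89 0.473
vertex -3.825 -2.25 0.383
vertex -4.681 -2.745 -0.436
endloop
endfacet
facet normal -0.627 -0.772 0.109
outer loop
vertex -3.295 -3.97 -1.143
vertex -4.345 -2.89 0.473
vertex -4.681 -2.745 -0.436
endloop
endfacet
facet normal -0.699 0.619 0.357
outer loop
vertex -4.681 -2.745 -0.436
vertex -3.825 -2.25 0.383
vertex -4.16 -2.105 -0.526
endloop
endfacet
facet normal -0.342 0.148 -0.928
outer loop
vertex -4.16 -2.105 -0.526
vertex -3.295 -3.97 -1.143
vertex -4.681 -2.745 -0.436
endloop
endfacet
facet normal 0.343 -0.148 0.928
outer loop
vertex -4.345 -2.89 0.473
vertex -2.439 -3.475 -0.324
vertex -3.825 -2.25 0.383
endloop
endfacet
facet normal -0.627 -0.771 0.108
outer loop
vertex -2.96 -4.115 -0.234
vertex -4.345 -2.89 0.473
vertex -3.295 -3.97 -1.143
endloop
endfacet
facet normal 0.342 -0.148 0.928
outer loop
vertex -2.96 -4.115 -0.234
vertex -2.439 -3.475 -0.324
vertex -4.345 -2.89 0.473
endloop
endfacet
facet normal 0.627 0.772 -0.108
outer loop
vertex -3.825 -2.25 0.383
vertex -2.439 -3.475 -0.324
vertex -4.16 -2.105 -0.526
endloop
endfacet
facet normal -0.343 0.148 -0.928
outer loop
vertex -2.775 -3.33 -1.233
vertex -3.295 -3.97 -1.143
vertex -4.16 -2.105 -0.526
endloop
endfacet
facet normal 0.627 0.771 -0.109
outer loop
vertex -4.16 -2.105 -0.526
vertex -2.439 -3.475 -0.324
vertex -2.775 -3.33 -1.233
endloop
endfacet
facet normal 0.700 -0.619 -0.357
outer loop
vertex -2.775 -3.33 -1.233
vertex -2.96 -4.115 -0.234
vertex -3.295 -3.97 -1.143
endloop
endfacet
facet normal 0.699 -0.619 -0.357
outer loop
vertex -2.439 -3.475 -0.324
vertex -2.96 -4.115 -0.234
vertex -2.775 -3.33 -1.233
endloop
endfacet

endsolid


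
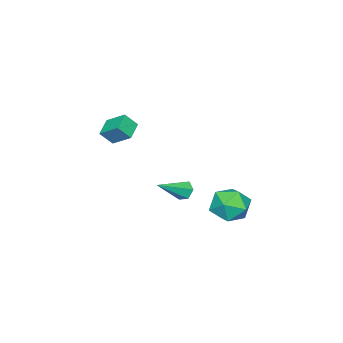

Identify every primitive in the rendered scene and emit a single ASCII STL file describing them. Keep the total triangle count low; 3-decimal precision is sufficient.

solid 
facet normal -0.893 -0.258 0.368
outer loop
vertex 3.114 -3.13 2.02
vertex 3.095 -2.142 2.665
vertex 2.714 -2.701 1.35
endloop
endfacet
facet normal 0.017 -0.837 -0.546
outer loop
vertex 3.625 -2.438 0.975
vertex 3.114 -3.13 2.02
vertex 2.714 -2.701 1.35
endloop
endfacet
facet normal -0.893 -0.258 0.368
outer loop
vertex 2.714 -2.701 1.35
vertex 3.095 -2.142 2.665
vertex 2.695 -1.713 1.996
endloop
endfacet
facet normal -0.449 0.483 -0.752
outer loop
vertex 2.695 -1.713 1.996
vertex 3.625 -2.438 0.975
vertex 2.714 -2.701 1.35
endloop
endfacet
facet normal 0.449 -0.482 0.752
outer loop
vertex 3.114 -3.13 2.02
vertex 4.006 -1.879 2.29
vertex 3.095 -2.142 2.665
endloop
endfacet
facet normal 0.016 -0.837 -0.547
outer loop
vertex 4.025 -2.867 1.644
vertex 3.114 -3.13 2.02
vertex 3.625 -2.438 0.975
endloop
endfacet
facet normal 0.450 -0.483 0.752
outer loop
vertex 4.025 -2.867 1.644
vertex 4.006 -1.879 2.29
vertex 3.114 -3.13 2.02
endloop
endfacet
facet normal -0.017 0.837 0.547
outer loop
vertex 3.095 -2.142 2.665
vertex 4.006 -1.879 2.29
vertex 2.695 -1.713 1.996
endloop
endfacet
facet normal -0.450 0.482 -0.752
outer loop
vertex 3.606 -1.45 1.62
vertex 3.625 -2.438 0.975
vertex 2.695 -1.713 1.996
endloop
endfacet
facet normal -0.016 0.838 0.546
outer loop
vertex 2.695 -1.713 1.996
vertex 4.006 -1.879 2.29
vertex 3.606 -1.45 1.62
endloop
endfacet
facet normal 0.893 0.258 -0.369
outer loop
vertex 3.606 -1.45 1.62
vertex 4.025 -2.867 1.644
vertex 3.625 -2.438 0.975
endloop
endfacet
facet normal 0.893 0.258 -0.368
outer loop
vertex 4.006 -1.879 2.29
vertex 4.025 -2.867 1.644
vertex 3.606 -1.45 1.62
endloop
endfacet
facet normal -0.818 0.277 -0.504
outer loop
vertex 2.642 0.47 -2.19
vertex 2.376 0.565 -1.706
vertex 2.667 0.976 -1.952
endloop
endfacet
facet normal 0.769 0.240 -0.592
outer loop
vertex 2.642 0.47 -2.19
vertex 2.667 0.976 -1.952
vertex 3.824 0.075 -0.814
endloop
endfacet
facet normal -0.818 0.277 -0.504
outer loop
vertex 2.667 0.976 -1.952
vertex 2.376 0.565 -1.706
vertex 2.401 1.071 -1.468
endloop
endfacet
facet normal 0.529 0.839 0.126
outer loop
vertex 2.667 0.976 -1.952
vertex 2.401 1.071 -1.468
vertex 3.824 0.075 -0.814
endloop
endfacet
facet normal -0.817 0.278 -0.505
outer loop
vertex 2.401 1.071 -1.468
vertex 2.376 0.565 -1.706
vertex 2.11 0.66 -1.223
endloop
endfacet
facet normal -0.024 0.524 0.851
outer loop
vertex 2.401 1.071 -1.468
vertex 2.11 0.66 -1.223
vertex 3.824 0.075 -0.814
endloop
endfacet
facet normal -0.818 0.276 -0.505
outer loop
vertex 2.11 0.66 -1.223
vertex 2.376 0.565 -1.706
vertex 2.086 0.154 -1.461
endloop
endfacet
facet normal -0.337 -0.388 0.858
outer loop
vertex 2.11 0.66 -1.223
vertex 2.086 0.154 -1.461
vertex 3.824 0.075 -0.814
endloop
endfacet
facet normal -0.818 0.277 -0.504
outer loop
vertex 2.086 0.154 -1.461
vertex 2.376 0.565 -1.706
vertex 2.352 0.059 -1.945
endloop
endfacet
facet normal -0.097 -0.985 0.140
outer loop
vertex 2.086 0.154 -1.461
vertex 2.352 0.059 -1.945
vertex 3.824 0.075 -0.814
endloop
endfacet
facet normal -0.818 0.277 -0.504
outer loop
vertex 2.352 0.059 -1.945
vertex 2.376 0.565 -1.706
vertex 2.642 0.47 -2.19
endloop
endfacet
facet normal 0.457 -0.671 -0.585
outer loop
vertex 2.352 0.059 -1.945
vertex 2.642 0.47 -2.19
vertex 3.824 0.075 -0.814
endloop
endfacet
facet normal -0.276 0.811 0.516
outer loop
vertex 2.115 3.917 -1.318
vertex 2.779 3.66 -0.559
vertex 3.095 4.267 -1.344
endloop
endfacet
facet normal -0.335 0.924 -0.186
outer loop
vertex 2.115 3.917 -1.318
vertex 3.095 4.267 -1.344
vertex 2.641 3.927 -2.217
endloop
endfacet
facet normal -0.780 0.433 -0.452
outer loop
vertex 2.115 3.917 -1.318
vertex 2.641 3.927 -2.217
vertex 2.044 3.109 -1.971
endloop
endfacet
facet normal -0.996 0.018 0.086
outer loop
vertex 2.115 3.917 -1.318
vertex 2.044 3.109 -1.971
vertex 2.13 2.945 -0.947
endloop
endfacet
facet normal -0.685 0.251 0.684
outer loop
vertex 2.115 3.917 -1.318
vertex 2.13 2.945 -0.947
vertex 2.779 3.66 -0.559
endloop
endfacet
facet normal 0.308 0.821 -0.480
outer loop
vertex 2.641 3.927 -2.217
vertex 3.095 4.267 -1.344
vertex 3.63 3.675 -2.013
endloop
endfacet
facet normal 0.403 0.639 0.656
outer loop
vertex 3.095 4.267 -1.344
vertex 2.779 3.66 -0.559
vertex 3.716 3.511 -0.989
endloop
endfacet
facet normal -0.260 -0.268 0.928
outer loop
vertex 2.779 3.66 -0.559
vertex 2.13 2.945 -0.947
vertex 3.119 2.693 -0.743
endloop
endfacet
facet normal -0.763 -0.645 -0.039
outer loop
vertex 2.13 2.945 -0.947
vertex 2.044 3.109 -1.971
vertex 2.665 2.353 -1.616
endloop
endfacet
facet normal -0.413 0.028 -0.910
outer loop
vertex 2.044 3.109 -1.971
vertex 2.641 3.927 -2.217
vertex 2.981 2.96 -2.401
endloop
endfacet
facet normal 0.996 -0.018 -0.086
outer loop
vertex 3.645 2.703 -1.642
vertex 3.63 3.675 -2.013
vertex 3.716 3.511 -0.989
endloop
endfacet
facet normal 0.780 -0.433 0.452
outer loop
vertex 3.645 2.703 -1.642
vertex 3.716 3.511 -0.989
vertex 3.119 2.693 -0.743
endloop
endfacet
facet normal 0.335 -0.924 0.186
outer loop
vertex 3.645 2.703 -1.642
vertex 3.119 2.693 -0.743
vertex 2.665 2.353 -1.616
endloop
endfacet
facet normal 0.276 -0.811 -0.516
outer loop
vertex 3.645 2.703 -1.642
vertex 2.665 2.353 -1.616
vertex 2.981 2.96 -2.401
endloop
endfacet
facet normal 0.685 -0.251 -0.684
outer loop
vertex 3.645 2.703 -1.642
vertex 2.981 2.96 -2.401
vertex 3.63 3.675 -2.013
endloop
endfacet
facet normal 0.763 0.645 0.039
outer loop
vertex 3.716 3.511 -0.989
vertex 3.63 3.675 -2.013
vertex 3.095 4.267 -1.344
endloop
endfacet
facet normal 0.413 -0.028 0.910
outer loop
vertex 3.119 2.693 -0.743
vertex 3.716 3.511 -0.989
vertex 2.779 3.66 -0.559
endloop
endfacet
facet normal -0.308 -0.821 0.480
outer loop
vertex 2.665 2.353 -1.616
vertex 3.119 2.693 -0.743
vertex 2.13 2.945 -0.947
endloop
endfacet
facet normal -0.403 -0.639 -0.656
outer loop
vertex 2.981 2.96 -2.401
vertex 2.665 2.353 -1.616
vertex 2.044 3.109 -1.971
endloop
endfacet
facet normal 0.260 0.268 -0.928
outer loop
vertex 3.63 3.675 -2.013
vertex 2.981 2.96 -2.401
vertex 2.641 3.927 -2.217
endloop
endfacet

endsolid


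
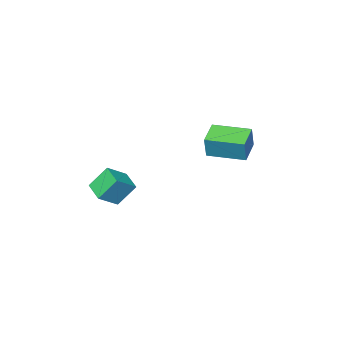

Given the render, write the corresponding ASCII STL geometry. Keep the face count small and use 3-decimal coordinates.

solid 
facet normal -0.814 0.043 -0.579
outer loop
vertex 2.487 -1.419 -3.362
vertex 2.756 -0.147 -3.645
vertex 3.336 -1.872 -4.591
endloop
endfacet
facet normal -0.202 -0.956 0.213
outer loop
vertex 4.484 -1.933 -3.775
vertex 2.487 -1.419 -3.362
vertex 3.336 -1.872 -4.591
endloop
endfacet
facet normal -0.815 0.043 -0.578
outer loop
vertex 3.336 -1.872 -4.591
vertex 2.756 -0.147 -3.645
vertex 3.604 -0.6 -4.874
endloop
endfacet
facet normal 0.544 -0.290 -0.787
outer loop
vertex 3.604 -0.6 -4.874
vertex 4.484 -1.933 -3.775
vertex 3.336 -1.872 -4.591
endloop
endfacet
facet normal -0.544 0.290 0.787
outer loop
vertex 2.487 -1.419 -3.362
vertex 3.904 -0.208 -2.829
vertex 2.756 -0.147 -3.645
endloop
endfacet
facet normal -0.202 -0.956 0.213
outer loop
vertex 3.636 -1.48 -2.546
vertex 2.487 -1.419 -3.362
vertex 4.484 -1.933 -3.775
endloop
endfacet
facet normal -0.544 0.290 0.788
outer loop
vertex 3.636 -1.48 -2.546
vertex 3.904 -0.208 -2.829
vertex 2.487 -1.419 -3.362
endloop
endfacet
facet normal 0.202 0.956 -0.213
outer loop
vertex 2.756 -0.147 -3.645
vertex 3.904 -0.208 -2.829
vertex 3.604 -0.6 -4.874
endloop
endfacet
facet normal 0.544 -0.290 -0.787
outer loop
vertex 4.753 -0.661 -4.058
vertex 4.484 -1.933 -3.775
vertex 3.604 -0.6 -4.874
endloop
endfacet
facet normal 0.202 0.956 -0.213
outer loop
vertex 3.604 -0.6 -4.874
vertex 3.904 -0.208 -2.829
vertex 4.753 -0.661 -4.058
endloop
endfacet
facet normal 0.815 -0.044 0.578
outer loop
vertex 4.753 -0.661 -4.058
vertex 3.636 -1.48 -2.546
vertex 4.484 -1.933 -3.775
endloop
endfacet
facet normal 0.815 -0.043 0.579
outer loop
vertex 3.904 -0.208 -2.829
vertex 3.636 -1.48 -2.546
vertex 4.753 -0.661 -4.058
endloop
endfacet
facet normal -0.594 0.805 0.004
outer loop
vertex -3.603 1.283 -0.77
vertex -2.444 2.14 -1.183
vertex -3.919 1.057 -2.126
endloop
endfacet
facet normal -0.772 -0.572 0.275
outer loop
vertex -2.636 -0.68 -2.137
vertex -3.603 1.283 -0.77
vertex -3.919 1.057 -2.126
endloop
endfacet
facet normal -0.594 0.805 0.005
outer loop
vertex -3.919 1.057 -2.126
vertex -2.444 2.14 -1.183
vertex -2.76 1.915 -2.539
endloop
endfacet
facet normal -0.224 -0.160 -0.961
outer loop
vertex -2.76 1.915 -2.539
vertex -2.636 -0.68 -2.137
vertex -3.919 1.057 -2.126
endloop
endfacet
facet normal 0.224 0.160 0.961
outer loop
vertex -3.603 1.283 -0.77
vertex -1.161 0.403 -1.194
vertex -2.444 2.14 -1.183
endloop
endfacet
facet normal -0.773 -0.572 0.275
outer loop
vertex -2.32 -0.455 -0.781
vertex -3.603 1.283 -0.77
vertex -2.636 -0.68 -2.137
endloop
endfacet
facet normal 0.224 0.160 0.961
outer loop
vertex -2.32 -0.455 -0.781
vertex -1.161 0.403 -1.194
vertex -3.603 1.283 -0.77
endloop
endfacet
facet normal 0.773 0.572 -0.275
outer loop
vertex -2.444 2.14 -1.183
vertex -1.161 0.403 -1.194
vertex -2.76 1.915 -2.539
endloop
endfacet
facet normal -0.225 -0.160 -0.961
outer loop
vertex -1.477 0.177 -2.55
vertex -2.636 -0.68 -2.137
vertex -2.76 1.915 -2.539
endloop
endfacet
facet normal 0.773 0.572 -0.275
outer loop
vertex -2.76 1.915 -2.539
vertex -1.161 0.403 -1.194
vertex -1.477 0.177 -2.55
endloop
endfacet
facet normal 0.593 -0.805 -0.005
outer loop
vertex -1.477 0.177 -2.55
vertex -2.32 -0.455 -0.781
vertex -2.636 -0.68 -2.137
endloop
endfacet
facet normal 0.594 -0.804 -0.004
outer loop
vertex -1.161 0.403 -1.194
vertex -2.32 -0.455 -0.781
vertex -1.477 0.177 -2.55
endloop
endfacet

endsolid


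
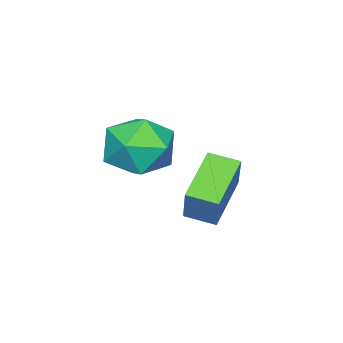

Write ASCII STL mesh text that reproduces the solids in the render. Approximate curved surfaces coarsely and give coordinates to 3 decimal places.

solid 
facet normal 0.432 0.552 0.713
outer loop
vertex -0.222 1.526 -1.057
vertex -0.412 0.784 -0.368
vertex 0.471 0.78 -0.899
endloop
endfacet
facet normal 0.722 0.687 0.076
outer loop
vertex -0.222 1.526 -1.057
vertex 0.471 0.78 -0.899
vertex 0.268 1.1 -1.857
endloop
endfacet
facet normal 0.203 0.910 -0.360
outer loop
vertex -0.222 1.526 -1.057
vertex 0.268 1.1 -1.857
vertex -0.741 1.301 -1.918
endloop
endfacet
facet normal -0.408 0.913 0.007
outer loop
vertex -0.222 1.526 -1.057
vertex -0.741 1.301 -1.918
vertex -1.161 1.106 -0.998
endloop
endfacet
facet normal -0.267 0.692 0.671
outer loop
vertex -0.222 1.526 -1.057
vertex -1.161 1.106 -0.998
vertex -0.412 0.784 -0.368
endloop
endfacet
facet normal 0.980 0.075 -0.183
outer loop
vertex 0.268 1.1 -1.857
vertex 0.471 0.78 -0.899
vertex 0.381 0.094 -1.662
endloop
endfacet
facet normal 0.510 -0.144 0.848
outer loop
vertex 0.471 0.78 -0.899
vertex -0.412 0.784 -0.368
vertex -0.039 -0.101 -0.742
endloop
endfacet
facet normal -0.621 0.081 0.780
outer loop
vertex -0.412 0.784 -0.368
vertex -1.161 1.106 -0.998
vertex -1.048 0.1 -0.803
endloop
endfacet
facet normal -0.849 0.439 -0.295
outer loop
vertex -1.161 1.106 -0.998
vertex -0.741 1.301 -1.918
vertex -1.251 0.42 -1.761
endloop
endfacet
facet normal 0.140 0.435 -0.889
outer loop
vertex -0.741 1.301 -1.918
vertex 0.268 1.1 -1.857
vertex -0.368 0.416 -2.292
endloop
endfacet
facet normal 0.408 -0.913 -0.007
outer loop
vertex -0.558 -0.326 -1.603
vertex 0.381 0.094 -1.662
vertex -0.039 -0.101 -0.742
endloop
endfacet
facet normal -0.203 -0.910 0.360
outer loop
vertex -0.558 -0.326 -1.603
vertex -0.039 -0.101 -0.742
vertex -1.048 0.1 -0.803
endloop
endfacet
facet normal -0.722 -0.687 -0.076
outer loop
vertex -0.558 -0.326 -1.603
vertex -1.048 0.1 -0.803
vertex -1.251 0.42 -1.761
endloop
endfacet
facet normal -0.432 -0.552 -0.713
outer loop
vertex -0.558 -0.326 -1.603
vertex -1.251 0.42 -1.761
vertex -0.368 0.416 -2.292
endloop
endfacet
facet normal 0.267 -0.692 -0.671
outer loop
vertex -0.558 -0.326 -1.603
vertex -0.368 0.416 -2.292
vertex 0.381 0.094 -1.662
endloop
endfacet
facet normal 0.849 -0.439 0.295
outer loop
vertex -0.039 -0.101 -0.742
vertex 0.381 0.094 -1.662
vertex 0.471 0.78 -0.899
endloop
endfacet
facet normal -0.140 -0.435 0.889
outer loop
vertex -1.048 0.1 -0.803
vertex -0.039 -0.101 -0.742
vertex -0.412 0.784 -0.368
endloop
endfacet
facet normal -0.980 -0.075 0.183
outer loop
vertex -1.251 0.42 -1.761
vertex -1.048 0.1 -0.803
vertex -1.161 1.106 -0.998
endloop
endfacet
facet normal -0.510 0.144 -0.848
outer loop
vertex -0.368 0.416 -2.292
vertex -1.251 0.42 -1.761
vertex -0.741 1.301 -1.918
endloop
endfacet
facet normal 0.621 -0.081 -0.780
outer loop
vertex 0.381 0.094 -1.662
vertex -0.368 0.416 -2.292
vertex 0.268 1.1 -1.857
endloop
endfacet
facet normal -0.419 -0.305 -0.855
outer loop
vertex -3.219 0.735 -3.537
vertex -3.46 1.572 -3.718
vertex -1.78 0.978 -4.328
endloop
endfacet
facet normal 0.271 -0.941 0.204
outer loop
vertex -1.22 1.388 -3.182
vertex -3.219 0.735 -3.537
vertex -1.78 0.978 -4.328
endloop
endfacet
facet normal -0.419 -0.305 -0.855
outer loop
vertex -1.78 0.978 -4.328
vertex -3.46 1.572 -3.718
vertex -2.021 1.815 -4.509
endloop
endfacet
facet normal 0.867 0.147 -0.476
outer loop
vertex -2.021 1.815 -4.509
vertex -1.22 1.388 -3.182
vertex -1.78 0.978 -4.328
endloop
endfacet
facet normal -0.867 -0.147 0.476
outer loop
vertex -3.219 0.735 -3.537
vertex -2.9 1.982 -2.572
vertex -3.46 1.572 -3.718
endloop
endfacet
facet normal 0.271 -0.941 0.204
outer loop
vertex -2.659 1.145 -2.391
vertex -3.219 0.735 -3.537
vertex -1.22 1.388 -3.182
endloop
endfacet
facet normal -0.867 -0.147 0.476
outer loop
vertex -2.659 1.145 -2.391
vertex -2.9 1.982 -2.572
vertex -3.219 0.735 -3.537
endloop
endfacet
facet normal -0.271 0.941 -0.204
outer loop
vertex -3.46 1.572 -3.718
vertex -2.9 1.982 -2.572
vertex -2.021 1.815 -4.509
endloop
endfacet
facet normal 0.867 0.147 -0.476
outer loop
vertex -1.461 2.225 -3.363
vertex -1.22 1.388 -3.182
vertex -2.021 1.815 -4.509
endloop
endfacet
facet normal -0.271 0.941 -0.204
outer loop
vertex -2.021 1.815 -4.509
vertex -2.9 1.982 -2.572
vertex -1.461 2.225 -3.363
endloop
endfacet
facet normal 0.419 0.305 0.855
outer loop
vertex -1.461 2.225 -3.363
vertex -2.659 1.145 -2.391
vertex -1.22 1.388 -3.182
endloop
endfacet
facet normal 0.419 0.305 0.855
outer loop
vertex -2.9 1.982 -2.572
vertex -2.659 1.145 -2.391
vertex -1.461 2.225 -3.363
endloop
endfacet

endsolid


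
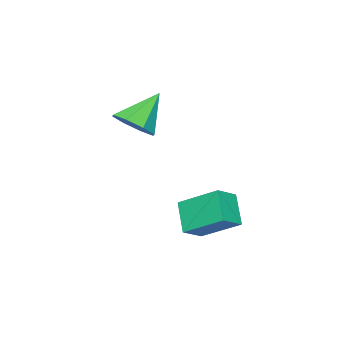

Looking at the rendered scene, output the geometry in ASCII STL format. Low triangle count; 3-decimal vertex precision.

solid 
facet normal -0.459 -0.474 0.751
outer loop
vertex 2.942 1.35 -0.511
vertex 1.953 1.517 -1.01
vertex 3.136 -0.351 -1.465
endloop
endfacet
facet normal 0.883 -0.149 0.445
outer loop
vertex 3.847 0.383 -2.63
vertex 2.942 1.35 -0.511
vertex 3.136 -0.351 -1.465
endloop
endfacet
facet normal -0.459 -0.474 0.752
outer loop
vertex 3.136 -0.351 -1.465
vertex 1.953 1.517 -1.01
vertex 2.147 -0.184 -1.963
endloop
endfacet
facet normal 0.099 -0.868 -0.487
outer loop
vertex 2.147 -0.184 -1.963
vertex 3.847 0.383 -2.63
vertex 3.136 -0.351 -1.465
endloop
endfacet
facet normal -0.099 0.868 0.487
outer loop
vertex 2.942 1.35 -0.511
vertex 2.664 2.251 -2.175
vertex 1.953 1.517 -1.01
endloop
endfacet
facet normal 0.883 -0.149 0.445
outer loop
vertex 3.653 2.084 -1.677
vertex 2.942 1.35 -0.511
vertex 3.847 0.383 -2.63
endloop
endfacet
facet normal -0.098 0.868 0.486
outer loop
vertex 3.653 2.084 -1.677
vertex 2.664 2.251 -2.175
vertex 2.942 1.35 -0.511
endloop
endfacet
facet normal -0.883 0.149 -0.445
outer loop
vertex 1.953 1.517 -1.01
vertex 2.664 2.251 -2.175
vertex 2.147 -0.184 -1.963
endloop
endfacet
facet normal 0.099 -0.868 -0.486
outer loop
vertex 2.858 0.55 -3.129
vertex 3.847 0.383 -2.63
vertex 2.147 -0.184 -1.963
endloop
endfacet
facet normal -0.883 0.149 -0.445
outer loop
vertex 2.147 -0.184 -1.963
vertex 2.664 2.251 -2.175
vertex 2.858 0.55 -3.129
endloop
endfacet
facet normal 0.459 0.473 -0.752
outer loop
vertex 2.858 0.55 -3.129
vertex 3.653 2.084 -1.677
vertex 3.847 0.383 -2.63
endloop
endfacet
facet normal 0.459 0.474 -0.752
outer loop
vertex 2.664 2.251 -2.175
vertex 3.653 2.084 -1.677
vertex 2.858 0.55 -3.129
endloop
endfacet
facet normal 0.599 -0.218 -0.771
outer loop
vertex 2.843 -3.611 2.439
vertex 2.214 -3.113 1.809
vertex 3.027 -2.856 2.368
endloop
endfacet
facet normal 0.428 -0.019 0.903
outer loop
vertex 2.843 -3.611 2.439
vertex 3.027 -2.856 2.368
vertex 1.046 -2.687 3.311
endloop
endfacet
facet normal 0.599 -0.218 -0.771
outer loop
vertex 3.027 -2.856 2.368
vertex 2.214 -3.113 1.809
vertex 2.735 -2.251 1.97
endloop
endfacet
facet normal 0.377 0.629 0.680
outer loop
vertex 3.027 -2.856 2.368
vertex 2.735 -2.251 1.97
vertex 1.046 -2.687 3.311
endloop
endfacet
facet normal 0.600 -0.219 -0.770
outer loop
vertex 2.735 -2.251 1.97
vertex 2.214 -3.113 1.809
vertex 2.138 -2.152 1.477
endloop
endfacet
facet normal -0.049 0.966 0.253
outer loop
vertex 2.735 -2.251 1.97
vertex 2.138 -2.152 1.477
vertex 1.046 -2.687 3.311
endloop
endfacet
facet normal 0.599 -0.219 -0.771
outer loop
vertex 2.138 -2.152 1.477
vertex 2.214 -3.113 1.809
vertex 1.585 -2.615 1.179
endloop
endfacet
facet normal -0.597 0.793 -0.124
outer loop
vertex 2.138 -2.152 1.477
vertex 1.585 -2.615 1.179
vertex 1.046 -2.687 3.311
endloop
endfacet
facet normal 0.599 -0.218 -0.771
outer loop
vertex 1.585 -2.615 1.179
vertex 2.214 -3.113 1.809
vertex 1.401 -3.37 1.25
endloop
endfacet
facet normal -0.950 0.210 -0.233
outer loop
vertex 1.585 -2.615 1.179
vertex 1.401 -3.37 1.25
vertex 1.046 -2.687 3.311
endloop
endfacet
facet normal 0.599 -0.218 -0.771
outer loop
vertex 1.401 -3.37 1.25
vertex 2.214 -3.113 1.809
vertex 1.693 -3.975 1.648
endloop
endfacet
facet normal -0.898 -0.439 -0.009
outer loop
vertex 1.401 -3.37 1.25
vertex 1.693 -3.975 1.648
vertex 1.046 -2.687 3.311
endloop
endfacet
facet normal 0.599 -0.218 -0.770
outer loop
vertex 1.693 -3.975 1.648
vertex 2.214 -3.113 1.809
vertex 2.29 -4.075 2.141
endloop
endfacet
facet normal -0.474 -0.776 0.417
outer loop
vertex 1.693 -3.975 1.648
vertex 2.29 -4.075 2.141
vertex 1.046 -2.687 3.311
endloop
endfacet
facet normal 0.599 -0.219 -0.771
outer loop
vertex 2.29 -4.075 2.141
vertex 2.214 -3.113 1.809
vertex 2.843 -3.611 2.439
endloop
endfacet
facet normal 0.076 -0.602 0.795
outer loop
vertex 2.29 -4.075 2.141
vertex 2.843 -3.611 2.439
vertex 1.046 -2.687 3.311
endloop
endfacet

endsolid


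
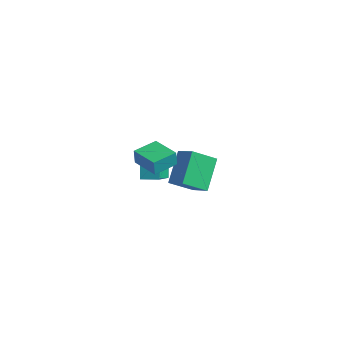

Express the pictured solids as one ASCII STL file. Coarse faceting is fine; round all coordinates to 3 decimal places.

solid 
facet normal -0.830 0.136 -0.540
outer loop
vertex -3.38 2.746 -2.781
vertex -2.562 3.895 -3.748
vertex -2.757 1.159 -4.139
endloop
endfacet
facet normal -0.478 -0.672 0.566
outer loop
vertex -1.578 0.965 -3.372
vertex -3.38 2.746 -2.781
vertex -2.757 1.159 -4.139
endloop
endfacet
facet normal -0.830 0.136 -0.540
outer loop
vertex -2.757 1.159 -4.139
vertex -2.562 3.895 -3.748
vertex -1.939 2.308 -5.106
endloop
endfacet
facet normal 0.286 -0.728 -0.623
outer loop
vertex -1.939 2.308 -5.106
vertex -1.578 0.965 -3.372
vertex -2.757 1.159 -4.139
endloop
endfacet
facet normal -0.286 0.728 0.623
outer loop
vertex -3.38 2.746 -2.781
vertex -1.383 3.701 -2.981
vertex -2.562 3.895 -3.748
endloop
endfacet
facet normal -0.478 -0.672 0.566
outer loop
vertex -2.201 2.552 -2.014
vertex -3.38 2.746 -2.781
vertex -1.578 0.965 -3.372
endloop
endfacet
facet normal -0.286 0.728 0.623
outer loop
vertex -2.201 2.552 -2.014
vertex -1.383 3.701 -2.981
vertex -3.38 2.746 -2.781
endloop
endfacet
facet normal 0.478 0.672 -0.566
outer loop
vertex -2.562 3.895 -3.748
vertex -1.383 3.701 -2.981
vertex -1.939 2.308 -5.106
endloop
endfacet
facet normal 0.286 -0.728 -0.623
outer loop
vertex -0.76 2.114 -4.339
vertex -1.578 0.965 -3.372
vertex -1.939 2.308 -5.106
endloop
endfacet
facet normal 0.478 0.672 -0.566
outer loop
vertex -1.939 2.308 -5.106
vertex -1.383 3.701 -2.981
vertex -0.76 2.114 -4.339
endloop
endfacet
facet normal 0.830 -0.136 0.540
outer loop
vertex -0.76 2.114 -4.339
vertex -2.201 2.552 -2.014
vertex -1.578 0.965 -3.372
endloop
endfacet
facet normal 0.830 -0.136 0.540
outer loop
vertex -1.383 3.701 -2.981
vertex -2.201 2.552 -2.014
vertex -0.76 2.114 -4.339
endloop
endfacet
facet normal -0.980 0.182 -0.085
outer loop
vertex -0.425 -4.262 3.633
vertex -0.165 -2.856 3.639
vertex -0.352 -4.272 2.766
endloop
endfacet
facet normal -0.182 -0.983 -0.004
outer loop
vertex 1.225 -4.564 2.901
vertex -0.425 -4.262 3.633
vertex -0.352 -4.272 2.766
endloop
endfacet
facet normal -0.980 0.181 -0.083
outer loop
vertex -0.352 -4.272 2.766
vertex -0.165 -2.856 3.639
vertex -0.093 -2.866 2.772
endloop
endfacet
facet normal 0.083 -0.011 -0.996
outer loop
vertex -0.093 -2.866 2.772
vertex 1.225 -4.564 2.901
vertex -0.352 -4.272 2.766
endloop
endfacet
facet normal -0.083 0.011 0.996
outer loop
vertex -0.425 -4.262 3.633
vertex 1.412 -3.148 3.774
vertex -0.165 -2.856 3.639
endloop
endfacet
facet normal -0.182 -0.983 -0.004
outer loop
vertex 1.153 -4.554 3.768
vertex -0.425 -4.262 3.633
vertex 1.225 -4.564 2.901
endloop
endfacet
facet normal -0.083 0.011 0.996
outer loop
vertex 1.153 -4.554 3.768
vertex 1.412 -3.148 3.774
vertex -0.425 -4.262 3.633
endloop
endfacet
facet normal 0.182 0.983 0.004
outer loop
vertex -0.165 -2.856 3.639
vertex 1.412 -3.148 3.774
vertex -0.093 -2.866 2.772
endloop
endfacet
facet normal 0.083 -0.011 -0.996
outer loop
vertex 1.485 -3.158 2.907
vertex 1.225 -4.564 2.901
vertex -0.093 -2.866 2.772
endloop
endfacet
facet normal 0.182 0.983 0.004
outer loop
vertex -0.093 -2.866 2.772
vertex 1.412 -3.148 3.774
vertex 1.485 -3.158 2.907
endloop
endfacet
facet normal 0.980 -0.182 0.083
outer loop
vertex 1.485 -3.158 2.907
vertex 1.153 -4.554 3.768
vertex 1.225 -4.564 2.901
endloop
endfacet
facet normal 0.980 -0.181 0.085
outer loop
vertex 1.412 -3.148 3.774
vertex 1.153 -4.554 3.768
vertex 1.485 -3.158 2.907
endloop
endfacet
facet normal -0.860 -0.490 -0.141
outer loop
vertex -1.78 -2.287 -0.842
vertex -2.305 -1.654 0.165
vertex -2.43 -0.776 -2.131
endloop
endfacet
facet normal 0.404 -0.487 -0.774
outer loop
vertex -1.535 -0.266 -1.985
vertex -1.78 -2.287 -0.842
vertex -2.43 -0.776 -2.131
endloop
endfacet
facet normal -0.860 -0.490 -0.141
outer loop
vertex -2.43 -0.776 -2.131
vertex -2.305 -1.654 0.165
vertex -2.955 -0.143 -1.125
endloop
endfacet
facet normal -0.311 0.723 -0.617
outer loop
vertex -2.955 -0.143 -1.125
vertex -1.535 -0.266 -1.985
vertex -2.43 -0.776 -2.131
endloop
endfacet
facet normal 0.311 -0.723 0.617
outer loop
vertex -1.78 -2.287 -0.842
vertex -1.41 -1.144 0.311
vertex -2.305 -1.654 0.165
endloop
endfacet
facet normal 0.405 -0.487 -0.774
outer loop
vertex -0.885 -1.777 -0.695
vertex -1.78 -2.287 -0.842
vertex -1.535 -0.266 -1.985
endloop
endfacet
facet normal 0.311 -0.723 0.617
outer loop
vertex -0.885 -1.777 -0.695
vertex -1.41 -1.144 0.311
vertex -1.78 -2.287 -0.842
endloop
endfacet
facet normal -0.404 0.487 0.774
outer loop
vertex -2.305 -1.654 0.165
vertex -1.41 -1.144 0.311
vertex -2.955 -0.143 -1.125
endloop
endfacet
facet normal -0.311 0.723 -0.617
outer loop
vertex -2.06 0.367 -0.978
vertex -1.535 -0.266 -1.985
vertex -2.955 -0.143 -1.125
endloop
endfacet
facet normal -0.404 0.487 0.774
outer loop
vertex -2.955 -0.143 -1.125
vertex -1.41 -1.144 0.311
vertex -2.06 0.367 -0.978
endloop
endfacet
facet normal 0.860 0.490 0.140
outer loop
vertex -2.06 0.367 -0.978
vertex -0.885 -1.777 -0.695
vertex -1.535 -0.266 -1.985
endloop
endfacet
facet normal 0.860 0.490 0.141
outer loop
vertex -1.41 -1.144 0.311
vertex -0.885 -1.777 -0.695
vertex -2.06 0.367 -0.978
endloop
endfacet

endsolid


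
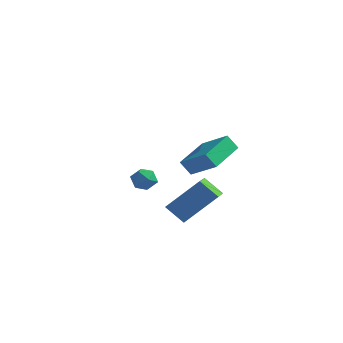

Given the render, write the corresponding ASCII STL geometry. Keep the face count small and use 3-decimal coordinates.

solid 
facet normal -0.819 0.186 -0.542
outer loop
vertex 2.637 -2.247 1.389
vertex 2.794 -0.347 1.803
vertex 3.125 -2.135 0.69
endloop
endfacet
facet normal -0.081 -0.974 -0.212
outer loop
vertex 4.526 -2.453 1.617
vertex 2.637 -2.247 1.389
vertex 3.125 -2.135 0.69
endloop
endfacet
facet normal -0.820 0.186 -0.542
outer loop
vertex 3.125 -2.135 0.69
vertex 2.794 -0.347 1.803
vertex 3.282 -0.236 1.103
endloop
endfacet
facet normal 0.567 0.130 -0.813
outer loop
vertex 3.282 -0.236 1.103
vertex 4.526 -2.453 1.617
vertex 3.125 -2.135 0.69
endloop
endfacet
facet normal -0.568 -0.130 0.813
outer loop
vertex 2.637 -2.247 1.389
vertex 4.195 -0.665 2.73
vertex 2.794 -0.347 1.803
endloop
endfacet
facet normal -0.081 -0.974 -0.211
outer loop
vertex 4.038 -2.564 2.317
vertex 2.637 -2.247 1.389
vertex 4.526 -2.453 1.617
endloop
endfacet
facet normal -0.568 -0.130 0.813
outer loop
vertex 4.038 -2.564 2.317
vertex 4.195 -0.665 2.73
vertex 2.637 -2.247 1.389
endloop
endfacet
facet normal 0.081 0.974 0.211
outer loop
vertex 2.794 -0.347 1.803
vertex 4.195 -0.665 2.73
vertex 3.282 -0.236 1.103
endloop
endfacet
facet normal 0.568 0.130 -0.813
outer loop
vertex 4.683 -0.553 2.031
vertex 4.526 -2.453 1.617
vertex 3.282 -0.236 1.103
endloop
endfacet
facet normal 0.080 0.974 0.212
outer loop
vertex 3.282 -0.236 1.103
vertex 4.195 -0.665 2.73
vertex 4.683 -0.553 2.031
endloop
endfacet
facet normal 0.820 -0.186 0.542
outer loop
vertex 4.683 -0.553 2.031
vertex 4.038 -2.564 2.317
vertex 4.526 -2.453 1.617
endloop
endfacet
facet normal 0.819 -0.186 0.542
outer loop
vertex 4.195 -0.665 2.73
vertex 4.038 -2.564 2.317
vertex 4.683 -0.553 2.031
endloop
endfacet
facet normal -0.767 -0.006 0.641
outer loop
vertex 3.03 -1.067 -0.238
vertex 2.613 0.29 -0.724
vertex 1.771 -1.997 -1.754
endloop
endfacet
facet normal 0.278 -0.904 0.324
outer loop
vertex 2.707 -1.99 -2.536
vertex 3.03 -1.067 -0.238
vertex 1.771 -1.997 -1.754
endloop
endfacet
facet normal -0.767 -0.006 0.641
outer loop
vertex 1.771 -1.997 -1.754
vertex 2.613 0.29 -0.724
vertex 1.354 -0.641 -2.24
endloop
endfacet
facet normal -0.578 -0.427 -0.696
outer loop
vertex 1.354 -0.641 -2.24
vertex 2.707 -1.99 -2.536
vertex 1.771 -1.997 -1.754
endloop
endfacet
facet normal 0.578 0.427 0.696
outer loop
vertex 3.03 -1.067 -0.238
vertex 3.549 0.297 -1.506
vertex 2.613 0.29 -0.724
endloop
endfacet
facet normal 0.278 -0.904 0.324
outer loop
vertex 3.966 -1.059 -1.02
vertex 3.03 -1.067 -0.238
vertex 2.707 -1.99 -2.536
endloop
endfacet
facet normal 0.578 0.427 0.696
outer loop
vertex 3.966 -1.059 -1.02
vertex 3.549 0.297 -1.506
vertex 3.03 -1.067 -0.238
endloop
endfacet
facet normal -0.278 0.904 -0.324
outer loop
vertex 2.613 0.29 -0.724
vertex 3.549 0.297 -1.506
vertex 1.354 -0.641 -2.24
endloop
endfacet
facet normal -0.578 -0.427 -0.696
outer loop
vertex 2.29 -0.633 -3.022
vertex 2.707 -1.99 -2.536
vertex 1.354 -0.641 -2.24
endloop
endfacet
facet normal -0.278 0.904 -0.324
outer loop
vertex 1.354 -0.641 -2.24
vertex 3.549 0.297 -1.506
vertex 2.29 -0.633 -3.022
endloop
endfacet
facet normal 0.767 0.006 -0.641
outer loop
vertex 2.29 -0.633 -3.022
vertex 3.966 -1.059 -1.02
vertex 2.707 -1.99 -2.536
endloop
endfacet
facet normal 0.767 0.006 -0.641
outer loop
vertex 3.549 0.297 -1.506
vertex 3.966 -1.059 -1.02
vertex 2.29 -0.633 -3.022
endloop
endfacet
facet normal -0.913 0.348 0.212
outer loop
vertex -2.976 4.339 -3.8
vertex -3.127 3.713 -3.423
vertex -2.823 4.297 -3.071
endloop
endfacet
facet normal -0.446 0.883 0.145
outer loop
vertex -2.976 4.339 -3.8
vertex -2.823 4.297 -3.071
vertex -2.336 4.619 -3.536
endloop
endfacet
facet normal -0.160 0.846 -0.509
outer loop
vertex -2.976 4.339 -3.8
vertex -2.336 4.619 -3.536
vertex -2.339 4.234 -4.175
endloop
endfacet
facet normal -0.450 0.288 -0.845
outer loop
vertex -2.976 4.339 -3.8
vertex -2.339 4.234 -4.175
vertex -2.828 3.674 -4.105
endloop
endfacet
facet normal -0.916 -0.020 -0.400
outer loop
vertex -2.976 4.339 -3.8
vertex -2.828 3.674 -4.105
vertex -3.127 3.713 -3.423
endloop
endfacet
facet normal 0.076 0.781 0.620
outer loop
vertex -2.336 4.619 -3.536
vertex -2.823 4.297 -3.071
vertex -2.092 4.166 -2.995
endloop
endfacet
facet normal -0.680 -0.085 0.728
outer loop
vertex -2.823 4.297 -3.071
vertex -3.127 3.713 -3.423
vertex -2.581 3.606 -2.925
endloop
endfacet
facet normal -0.685 -0.681 -0.261
outer loop
vertex -3.127 3.713 -3.423
vertex -2.828 3.674 -4.105
vertex -2.584 3.221 -3.564
endloop
endfacet
facet normal 0.069 -0.183 -0.981
outer loop
vertex -2.828 3.674 -4.105
vertex -2.339 4.234 -4.175
vertex -2.097 3.543 -4.029
endloop
endfacet
facet normal 0.539 0.720 -0.436
outer loop
vertex -2.339 4.234 -4.175
vertex -2.336 4.619 -3.536
vertex -1.793 4.127 -3.677
endloop
endfacet
facet normal 0.450 -0.288 0.845
outer loop
vertex -1.944 3.501 -3.3
vertex -2.092 4.166 -2.995
vertex -2.581 3.606 -2.925
endloop
endfacet
facet normal 0.160 -0.846 0.509
outer loop
vertex -1.944 3.501 -3.3
vertex -2.581 3.606 -2.925
vertex -2.584 3.221 -3.564
endloop
endfacet
facet normal 0.446 -0.883 -0.145
outer loop
vertex -1.944 3.501 -3.3
vertex -2.584 3.221 -3.564
vertex -2.097 3.543 -4.029
endloop
endfacet
facet normal 0.913 -0.348 -0.212
outer loop
vertex -1.944 3.501 -3.3
vertex -2.097 3.543 -4.029
vertex -1.793 4.127 -3.677
endloop
endfacet
facet normal 0.916 0.020 0.400
outer loop
vertex -1.944 3.501 -3.3
vertex -1.793 4.127 -3.677
vertex -2.092 4.166 -2.995
endloop
endfacet
facet normal -0.069 0.183 0.981
outer loop
vertex -2.581 3.606 -2.925
vertex -2.092 4.166 -2.995
vertex -2.823 4.297 -3.071
endloop
endfacet
facet normal -0.539 -0.720 0.436
outer loop
vertex -2.584 3.221 -3.564
vertex -2.581 3.606 -2.925
vertex -3.127 3.713 -3.423
endloop
endfacet
facet normal -0.076 -0.781 -0.620
outer loop
vertex -2.097 3.543 -4.029
vertex -2.584 3.221 -3.564
vertex -2.828 3.674 -4.105
endloop
endfacet
facet normal 0.680 0.085 -0.728
outer loop
vertex -1.793 4.127 -3.677
vertex -2.097 3.543 -4.029
vertex -2.339 4.234 -4.175
endloop
endfacet
facet normal 0.685 0.681 0.261
outer loop
vertex -2.092 4.166 -2.995
vertex -1.793 4.127 -3.677
vertex -2.336 4.619 -3.536
endloop
endfacet

endsolid
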